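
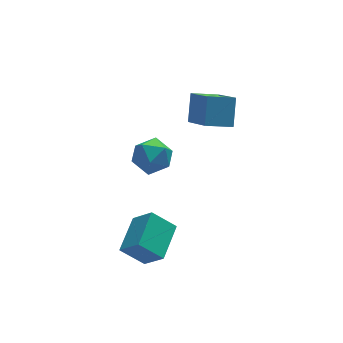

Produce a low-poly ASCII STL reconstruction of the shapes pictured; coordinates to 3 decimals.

solid 
facet normal -0.567 -0.788 -0.239
outer loop
vertex -3.823 -1.737 -1.838
vertex -4.353 -1.093 -2.701
vertex -2.989 -2.1 -2.62
endloop
endfacet
facet normal 0.441 -0.536 0.719
outer loop
vertex -2.087 -0.847 -2.239
vertex -3.823 -1.737 -1.838
vertex -2.989 -2.1 -2.62
endloop
endfacet
facet normal -0.567 -0.788 -0.239
outer loop
vertex -2.989 -2.1 -2.62
vertex -4.353 -1.093 -2.701
vertex -3.519 -1.456 -3.483
endloop
endfacet
facet normal 0.695 -0.302 -0.652
outer loop
vertex -3.519 -1.456 -3.483
vertex -2.087 -0.847 -2.239
vertex -2.989 -2.1 -2.62
endloop
endfacet
facet normal -0.695 0.302 0.652
outer loop
vertex -3.823 -1.737 -1.838
vertex -3.451 0.16 -2.32
vertex -4.353 -1.093 -2.701
endloop
endfacet
facet normal 0.441 -0.536 0.719
outer loop
vertex -2.921 -0.484 -1.457
vertex -3.823 -1.737 -1.838
vertex -2.087 -0.847 -2.239
endloop
endfacet
facet normal -0.695 0.302 0.652
outer loop
vertex -2.921 -0.484 -1.457
vertex -3.451 0.16 -2.32
vertex -3.823 -1.737 -1.838
endloop
endfacet
facet normal -0.441 0.536 -0.719
outer loop
vertex -4.353 -1.093 -2.701
vertex -3.451 0.16 -2.32
vertex -3.519 -1.456 -3.483
endloop
endfacet
facet normal 0.695 -0.302 -0.652
outer loop
vertex -2.617 -0.203 -3.102
vertex -2.087 -0.847 -2.239
vertex -3.519 -1.456 -3.483
endloop
endfacet
facet normal -0.441 0.536 -0.719
outer loop
vertex -3.519 -1.456 -3.483
vertex -3.451 0.16 -2.32
vertex -2.617 -0.203 -3.102
endloop
endfacet
facet normal 0.567 0.788 0.239
outer loop
vertex -2.617 -0.203 -3.102
vertex -2.921 -0.484 -1.457
vertex -2.087 -0.847 -2.239
endloop
endfacet
facet normal 0.567 0.788 0.239
outer loop
vertex -3.451 0.16 -2.32
vertex -2.921 -0.484 -1.457
vertex -2.617 -0.203 -3.102
endloop
endfacet
facet normal -0.958 0.097 0.271
outer loop
vertex -0.223 1.517 1.083
vertex 0.131 2.283 2.06
vertex -0.383 2.988 -0.011
endloop
endfacet
facet normal -0.274 -0.593 -0.757
outer loop
vertex 0.709 2.877 -0.32
vertex -0.223 1.517 1.083
vertex -0.383 2.988 -0.011
endloop
endfacet
facet normal -0.958 0.098 0.271
outer loop
vertex -0.383 2.988 -0.011
vertex 0.131 2.283 2.06
vertex -0.029 3.753 0.965
endloop
endfacet
facet normal -0.087 0.799 -0.595
outer loop
vertex -0.029 3.753 0.965
vertex 0.709 2.877 -0.32
vertex -0.383 2.988 -0.011
endloop
endfacet
facet normal 0.087 -0.799 0.595
outer loop
vertex -0.223 1.517 1.083
vertex 1.223 2.172 1.751
vertex 0.131 2.283 2.06
endloop
endfacet
facet normal -0.273 -0.594 -0.757
outer loop
vertex 0.869 1.407 0.775
vertex -0.223 1.517 1.083
vertex 0.709 2.877 -0.32
endloop
endfacet
facet normal 0.087 -0.799 0.595
outer loop
vertex 0.869 1.407 0.775
vertex 1.223 2.172 1.751
vertex -0.223 1.517 1.083
endloop
endfacet
facet normal 0.274 0.593 0.757
outer loop
vertex 0.131 2.283 2.06
vertex 1.223 2.172 1.751
vertex -0.029 3.753 0.965
endloop
endfacet
facet normal -0.087 0.799 -0.595
outer loop
vertex 1.063 3.643 0.657
vertex 0.709 2.877 -0.32
vertex -0.029 3.753 0.965
endloop
endfacet
facet normal 0.273 0.593 0.757
outer loop
vertex -0.029 3.753 0.965
vertex 1.223 2.172 1.751
vertex 1.063 3.643 0.657
endloop
endfacet
facet normal 0.958 -0.097 -0.271
outer loop
vertex 1.063 3.643 0.657
vertex 0.869 1.407 0.775
vertex 0.709 2.877 -0.32
endloop
endfacet
facet normal 0.958 -0.097 -0.271
outer loop
vertex 1.223 2.172 1.751
vertex 0.869 1.407 0.775
vertex 1.063 3.643 0.657
endloop
endfacet
facet normal -0.823 0.353 0.446
outer loop
vertex -3.31 0.16 2.121
vertex -3.676 -0.581 2.032
vertex -3.234 -0.414 2.716
endloop
endfacet
facet normal -0.239 0.683 0.690
outer loop
vertex -3.31 0.16 2.121
vertex -3.234 -0.414 2.716
vertex -2.577 0.042 2.492
endloop
endfacet
facet normal 0.091 0.987 0.134
outer loop
vertex -3.31 0.16 2.121
vertex -2.577 0.042 2.492
vertex -2.612 0.157 1.671
endloop
endfacet
facet normal -0.288 0.844 -0.453
outer loop
vertex -3.31 0.16 2.121
vertex -2.612 0.157 1.671
vertex -3.291 -0.228 1.386
endloop
endfacet
facet normal -0.853 0.453 -0.261
outer loop
vertex -3.31 0.16 2.121
vertex -3.291 -0.228 1.386
vertex -3.676 -0.581 2.032
endloop
endfacet
facet normal 0.197 0.189 0.962
outer loop
vertex -2.577 0.042 2.492
vertex -3.234 -0.414 2.716
vertex -2.489 -0.772 2.634
endloop
endfacet
facet normal -0.747 -0.347 0.567
outer loop
vertex -3.234 -0.414 2.716
vertex -3.676 -0.581 2.032
vertex -3.168 -1.157 2.349
endloop
endfacet
facet normal -0.796 -0.187 -0.576
outer loop
vertex -3.676 -0.581 2.032
vertex -3.291 -0.228 1.386
vertex -3.203 -1.042 1.528
endloop
endfacet
facet normal 0.118 0.448 -0.886
outer loop
vertex -3.291 -0.228 1.386
vertex -2.612 0.157 1.671
vertex -2.546 -0.586 1.304
endloop
endfacet
facet normal 0.731 0.680 0.064
outer loop
vertex -2.612 0.157 1.671
vertex -2.577 0.042 2.492
vertex -2.104 -0.419 1.988
endloop
endfacet
facet normal 0.288 -0.844 0.453
outer loop
vertex -2.47 -1.16 1.899
vertex -2.489 -0.772 2.634
vertex -3.168 -1.157 2.349
endloop
endfacet
facet normal -0.091 -0.987 -0.134
outer loop
vertex -2.47 -1.16 1.899
vertex -3.168 -1.157 2.349
vertex -3.203 -1.042 1.528
endloop
endfacet
facet normal 0.239 -0.683 -0.690
outer loop
vertex -2.47 -1.16 1.899
vertex -3.203 -1.042 1.528
vertex -2.546 -0.586 1.304
endloop
endfacet
facet normal 0.823 -0.353 -0.446
outer loop
vertex -2.47 -1.16 1.899
vertex -2.546 -0.586 1.304
vertex -2.104 -0.419 1.988
endloop
endfacet
facet normal 0.853 -0.453 0.261
outer loop
vertex -2.47 -1.16 1.899
vertex -2.104 -0.419 1.988
vertex -2.489 -0.772 2.634
endloop
endfacet
facet normal -0.118 -0.448 0.886
outer loop
vertex -3.168 -1.157 2.349
vertex -2.489 -0.772 2.634
vertex -3.234 -0.414 2.716
endloop
endfacet
facet normal -0.731 -0.680 -0.064
outer loop
vertex -3.203 -1.042 1.528
vertex -3.168 -1.157 2.349
vertex -3.676 -0.581 2.032
endloop
endfacet
facet normal -0.197 -0.189 -0.962
outer loop
vertex -2.546 -0.586 1.304
vertex -3.203 -1.042 1.528
vertex -3.291 -0.228 1.386
endloop
endfacet
facet normal 0.747 0.347 -0.567
outer loop
vertex -2.104 -0.419 1.988
vertex -2.546 -0.586 1.304
vertex -2.612 0.157 1.671
endloop
endfacet
facet normal 0.796 0.187 0.576
outer loop
vertex -2.489 -0.772 2.634
vertex -2.104 -0.419 1.988
vertex -2.577 0.042 2.492
endloop
endfacet

endsolid


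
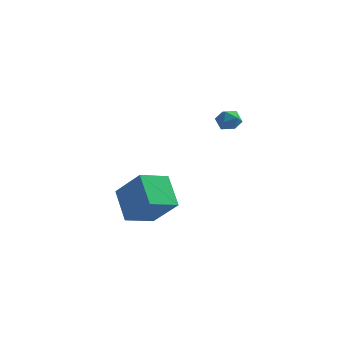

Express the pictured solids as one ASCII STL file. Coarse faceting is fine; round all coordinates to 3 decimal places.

solid 
facet normal -0.076 0.887 0.456
outer loop
vertex -0.778 4.57 0.344
vertex -1.25 4.28 0.829
vertex -0.528 4.27 0.968
endloop
endfacet
facet normal 0.569 0.807 0.160
outer loop
vertex -0.778 4.57 0.344
vertex -0.528 4.27 0.968
vertex -0.175 4.147 0.334
endloop
endfacet
facet normal 0.478 0.694 -0.539
outer loop
vertex -0.778 4.57 0.344
vertex -0.175 4.147 0.334
vertex -0.68 4.081 -0.198
endloop
endfacet
facet normal -0.223 0.703 -0.675
outer loop
vertex -0.778 4.57 0.344
vertex -0.68 4.081 -0.198
vertex -1.345 4.164 0.108
endloop
endfacet
facet normal -0.565 0.823 -0.058
outer loop
vertex -0.778 4.57 0.344
vertex -1.345 4.164 0.108
vertex -1.25 4.28 0.829
endloop
endfacet
facet normal 0.869 0.224 0.440
outer loop
vertex -0.175 4.147 0.334
vertex -0.528 4.27 0.968
vertex -0.275 3.596 0.812
endloop
endfacet
facet normal -0.172 0.353 0.920
outer loop
vertex -0.528 4.27 0.968
vertex -1.25 4.28 0.829
vertex -0.94 3.679 1.118
endloop
endfacet
facet normal -0.964 0.250 0.087
outer loop
vertex -1.25 4.28 0.829
vertex -1.345 4.164 0.108
vertex -1.445 3.613 0.586
endloop
endfacet
facet normal -0.412 0.056 -0.910
outer loop
vertex -1.345 4.164 0.108
vertex -0.68 4.081 -0.198
vertex -1.092 3.49 -0.048
endloop
endfacet
facet normal 0.722 0.040 -0.691
outer loop
vertex -0.68 4.081 -0.198
vertex -0.175 4.147 0.334
vertex -0.37 3.48 0.091
endloop
endfacet
facet normal 0.223 -0.703 0.675
outer loop
vertex -0.842 3.19 0.576
vertex -0.275 3.596 0.812
vertex -0.94 3.679 1.118
endloop
endfacet
facet normal -0.478 -0.694 0.539
outer loop
vertex -0.842 3.19 0.576
vertex -0.94 3.679 1.118
vertex -1.445 3.613 0.586
endloop
endfacet
facet normal -0.569 -0.807 -0.160
outer loop
vertex -0.842 3.19 0.576
vertex -1.445 3.613 0.586
vertex -1.092 3.49 -0.048
endloop
endfacet
facet normal 0.076 -0.887 -0.456
outer loop
vertex -0.842 3.19 0.576
vertex -1.092 3.49 -0.048
vertex -0.37 3.48 0.091
endloop
endfacet
facet normal 0.565 -0.823 0.058
outer loop
vertex -0.842 3.19 0.576
vertex -0.37 3.48 0.091
vertex -0.275 3.596 0.812
endloop
endfacet
facet normal 0.412 -0.056 0.910
outer loop
vertex -0.94 3.679 1.118
vertex -0.275 3.596 0.812
vertex -0.528 4.27 0.968
endloop
endfacet
facet normal -0.722 -0.040 0.691
outer loop
vertex -1.445 3.613 0.586
vertex -0.94 3.679 1.118
vertex -1.25 4.28 0.829
endloop
endfacet
facet normal -0.869 -0.224 -0.440
outer loop
vertex -1.092 3.49 -0.048
vertex -1.445 3.613 0.586
vertex -1.345 4.164 0.108
endloop
endfacet
facet normal 0.172 -0.353 -0.920
outer loop
vertex -0.37 3.48 0.091
vertex -1.092 3.49 -0.048
vertex -0.68 4.081 -0.198
endloop
endfacet
facet normal 0.964 -0.250 -0.087
outer loop
vertex -0.275 3.596 0.812
vertex -0.37 3.48 0.091
vertex -0.175 4.147 0.334
endloop
endfacet
facet normal -0.594 -0.747 0.300
outer loop
vertex -3.33 -2.363 -0.987
vertex -4.753 -1.852 -2.529
vertex -2.424 -3.582 -2.226
endloop
endfacet
facet normal 0.659 -0.236 0.714
outer loop
vertex -1.427 -2.328 -2.731
vertex -3.33 -2.363 -0.987
vertex -2.424 -3.582 -2.226
endloop
endfacet
facet normal -0.594 -0.747 0.300
outer loop
vertex -2.424 -3.582 -2.226
vertex -4.753 -1.852 -2.529
vertex -3.847 -3.071 -3.769
endloop
endfacet
facet normal 0.462 -0.622 -0.632
outer loop
vertex -3.847 -3.071 -3.769
vertex -1.427 -2.328 -2.731
vertex -2.424 -3.582 -2.226
endloop
endfacet
facet normal -0.462 0.622 0.632
outer loop
vertex -3.33 -2.363 -0.987
vertex -3.756 -0.598 -3.034
vertex -4.753 -1.852 -2.529
endloop
endfacet
facet normal 0.659 -0.237 0.714
outer loop
vertex -2.333 -1.109 -1.491
vertex -3.33 -2.363 -0.987
vertex -1.427 -2.328 -2.731
endloop
endfacet
facet normal -0.462 0.622 0.632
outer loop
vertex -2.333 -1.109 -1.491
vertex -3.756 -0.598 -3.034
vertex -3.33 -2.363 -0.987
endloop
endfacet
facet normal -0.659 0.236 -0.714
outer loop
vertex -4.753 -1.852 -2.529
vertex -3.756 -0.598 -3.034
vertex -3.847 -3.071 -3.769
endloop
endfacet
facet normal 0.462 -0.622 -0.632
outer loop
vertex -2.85 -1.817 -4.273
vertex -1.427 -2.328 -2.731
vertex -3.847 -3.071 -3.769
endloop
endfacet
facet normal -0.659 0.237 -0.714
outer loop
vertex -3.847 -3.071 -3.769
vertex -3.756 -0.598 -3.034
vertex -2.85 -1.817 -4.273
endloop
endfacet
facet normal 0.594 0.747 -0.300
outer loop
vertex -2.85 -1.817 -4.273
vertex -2.333 -1.109 -1.491
vertex -1.427 -2.328 -2.731
endloop
endfacet
facet normal 0.594 0.747 -0.300
outer loop
vertex -3.756 -0.598 -3.034
vertex -2.333 -1.109 -1.491
vertex -2.85 -1.817 -4.273
endloop
endfacet

endsolid


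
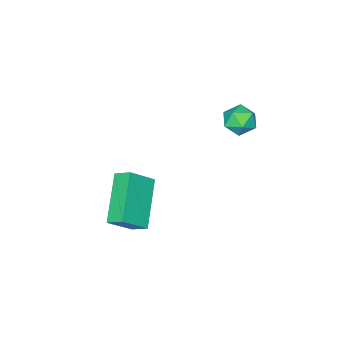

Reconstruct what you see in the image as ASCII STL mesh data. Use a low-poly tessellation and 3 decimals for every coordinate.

solid 
facet normal -0.654 0.727 0.210
outer loop
vertex -3.065 -1.295 -1.14
vertex -3.555 -1.799 -0.922
vertex -3.081 -1.513 -0.437
endloop
endfacet
facet normal 0.018 0.955 0.297
outer loop
vertex -3.065 -1.295 -1.14
vertex -3.081 -1.513 -0.437
vertex -2.436 -1.419 -0.778
endloop
endfacet
facet normal 0.359 0.875 -0.324
outer loop
vertex -3.065 -1.295 -1.14
vertex -2.436 -1.419 -0.778
vertex -2.511 -1.646 -1.474
endloop
endfacet
facet normal -0.101 0.598 -0.795
outer loop
vertex -3.065 -1.295 -1.14
vertex -2.511 -1.646 -1.474
vertex -3.202 -1.881 -1.563
endloop
endfacet
facet normal -0.727 0.506 -0.465
outer loop
vertex -3.065 -1.295 -1.14
vertex -3.202 -1.881 -1.563
vertex -3.555 -1.799 -0.922
endloop
endfacet
facet normal 0.334 0.533 0.778
outer loop
vertex -2.436 -1.419 -0.778
vertex -3.081 -1.513 -0.437
vertex -2.538 -1.999 -0.337
endloop
endfacet
facet normal -0.752 0.164 0.638
outer loop
vertex -3.081 -1.513 -0.437
vertex -3.555 -1.799 -0.922
vertex -3.229 -2.234 -0.426
endloop
endfacet
facet normal -0.870 -0.193 -0.454
outer loop
vertex -3.555 -1.799 -0.922
vertex -3.202 -1.881 -1.563
vertex -3.304 -2.461 -1.122
endloop
endfacet
facet normal 0.142 -0.044 -0.989
outer loop
vertex -3.202 -1.881 -1.563
vertex -2.511 -1.646 -1.474
vertex -2.659 -2.367 -1.463
endloop
endfacet
facet normal 0.886 0.405 -0.227
outer loop
vertex -2.511 -1.646 -1.474
vertex -2.436 -1.419 -0.778
vertex -2.185 -2.081 -0.978
endloop
endfacet
facet normal 0.101 -0.598 0.795
outer loop
vertex -2.675 -2.585 -0.76
vertex -2.538 -1.999 -0.337
vertex -3.229 -2.234 -0.426
endloop
endfacet
facet normal -0.359 -0.875 0.324
outer loop
vertex -2.675 -2.585 -0.76
vertex -3.229 -2.234 -0.426
vertex -3.304 -2.461 -1.122
endloop
endfacet
facet normal -0.018 -0.955 -0.297
outer loop
vertex -2.675 -2.585 -0.76
vertex -3.304 -2.461 -1.122
vertex -2.659 -2.367 -1.463
endloop
endfacet
facet normal 0.654 -0.727 -0.210
outer loop
vertex -2.675 -2.585 -0.76
vertex -2.659 -2.367 -1.463
vertex -2.185 -2.081 -0.978
endloop
endfacet
facet normal 0.727 -0.506 0.465
outer loop
vertex -2.675 -2.585 -0.76
vertex -2.185 -2.081 -0.978
vertex -2.538 -1.999 -0.337
endloop
endfacet
facet normal -0.142 0.044 0.989
outer loop
vertex -3.229 -2.234 -0.426
vertex -2.538 -1.999 -0.337
vertex -3.081 -1.513 -0.437
endloop
endfacet
facet normal -0.886 -0.405 0.227
outer loop
vertex -3.304 -2.461 -1.122
vertex -3.229 -2.234 -0.426
vertex -3.555 -1.799 -0.922
endloop
endfacet
facet normal -0.334 -0.533 -0.778
outer loop
vertex -2.659 -2.367 -1.463
vertex -3.304 -2.461 -1.122
vertex -3.202 -1.881 -1.563
endloop
endfacet
facet normal 0.752 -0.164 -0.638
outer loop
vertex -2.185 -2.081 -0.978
vertex -2.659 -2.367 -1.463
vertex -2.511 -1.646 -1.474
endloop
endfacet
facet normal 0.870 0.193 0.454
outer loop
vertex -2.538 -1.999 -0.337
vertex -2.185 -2.081 -0.978
vertex -2.436 -1.419 -0.778
endloop
endfacet
facet normal -0.718 0.242 -0.652
outer loop
vertex 0.229 -4.156 -3.979
vertex 0.08 -3.477 -3.563
vertex 1.705 -3.081 -5.205
endloop
endfacet
facet normal 0.184 -0.838 -0.513
outer loop
vertex 2.66 -3.403 -4.337
vertex 0.229 -4.156 -3.979
vertex 1.705 -3.081 -5.205
endloop
endfacet
facet normal -0.718 0.242 -0.652
outer loop
vertex 1.705 -3.081 -5.205
vertex 0.08 -3.477 -3.563
vertex 1.556 -2.402 -4.789
endloop
endfacet
facet normal 0.671 0.489 -0.557
outer loop
vertex 1.556 -2.402 -4.789
vertex 2.66 -3.403 -4.337
vertex 1.705 -3.081 -5.205
endloop
endfacet
facet normal -0.671 -0.489 0.557
outer loop
vertex 0.229 -4.156 -3.979
vertex 1.035 -3.799 -2.695
vertex 0.08 -3.477 -3.563
endloop
endfacet
facet normal 0.184 -0.838 -0.513
outer loop
vertex 1.184 -4.478 -3.111
vertex 0.229 -4.156 -3.979
vertex 2.66 -3.403 -4.337
endloop
endfacet
facet normal -0.671 -0.489 0.557
outer loop
vertex 1.184 -4.478 -3.111
vertex 1.035 -3.799 -2.695
vertex 0.229 -4.156 -3.979
endloop
endfacet
facet normal -0.184 0.838 0.513
outer loop
vertex 0.08 -3.477 -3.563
vertex 1.035 -3.799 -2.695
vertex 1.556 -2.402 -4.789
endloop
endfacet
facet normal 0.671 0.489 -0.557
outer loop
vertex 2.511 -2.724 -3.921
vertex 2.66 -3.403 -4.337
vertex 1.556 -2.402 -4.789
endloop
endfacet
facet normal -0.184 0.838 0.513
outer loop
vertex 1.556 -2.402 -4.789
vertex 1.035 -3.799 -2.695
vertex 2.511 -2.724 -3.921
endloop
endfacet
facet normal 0.718 -0.242 0.652
outer loop
vertex 2.511 -2.724 -3.921
vertex 1.184 -4.478 -3.111
vertex 2.66 -3.403 -4.337
endloop
endfacet
facet normal 0.718 -0.242 0.652
outer loop
vertex 1.035 -3.799 -2.695
vertex 1.184 -4.478 -3.111
vertex 2.511 -2.724 -3.921
endloop
endfacet

endsolid


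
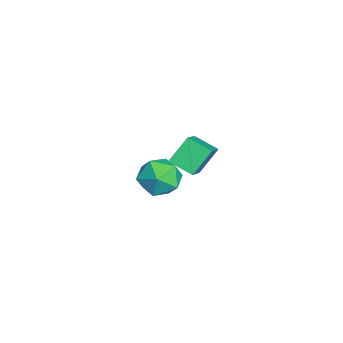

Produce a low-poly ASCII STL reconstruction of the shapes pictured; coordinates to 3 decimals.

solid 
facet normal -0.814 0.126 -0.567
outer loop
vertex 2.07 3.725 0.038
vertex 2.397 4.394 -0.282
vertex 2.476 3.192 -0.663
endloop
endfacet
facet normal -0.403 -0.826 0.394
outer loop
vertex 3.803 2.986 0.262
vertex 2.07 3.725 0.038
vertex 2.476 3.192 -0.663
endloop
endfacet
facet normal -0.814 0.126 -0.568
outer loop
vertex 2.476 3.192 -0.663
vertex 2.397 4.394 -0.282
vertex 2.803 3.86 -0.983
endloop
endfacet
facet normal 0.418 -0.551 -0.722
outer loop
vertex 2.803 3.86 -0.983
vertex 3.803 2.986 0.262
vertex 2.476 3.192 -0.663
endloop
endfacet
facet normal -0.418 0.550 0.723
outer loop
vertex 2.07 3.725 0.038
vertex 3.724 4.188 0.643
vertex 2.397 4.394 -0.282
endloop
endfacet
facet normal -0.403 -0.825 0.395
outer loop
vertex 3.397 3.52 0.963
vertex 2.07 3.725 0.038
vertex 3.803 2.986 0.262
endloop
endfacet
facet normal -0.418 0.551 0.722
outer loop
vertex 3.397 3.52 0.963
vertex 3.724 4.188 0.643
vertex 2.07 3.725 0.038
endloop
endfacet
facet normal 0.403 0.825 -0.395
outer loop
vertex 2.397 4.394 -0.282
vertex 3.724 4.188 0.643
vertex 2.803 3.86 -0.983
endloop
endfacet
facet normal 0.419 -0.550 -0.723
outer loop
vertex 4.13 3.655 -0.058
vertex 3.803 2.986 0.262
vertex 2.803 3.86 -0.983
endloop
endfacet
facet normal 0.403 0.826 -0.395
outer loop
vertex 2.803 3.86 -0.983
vertex 3.724 4.188 0.643
vertex 4.13 3.655 -0.058
endloop
endfacet
facet normal 0.814 -0.126 0.567
outer loop
vertex 4.13 3.655 -0.058
vertex 3.397 3.52 0.963
vertex 3.803 2.986 0.262
endloop
endfacet
facet normal 0.814 -0.126 0.567
outer loop
vertex 3.724 4.188 0.643
vertex 3.397 3.52 0.963
vertex 4.13 3.655 -0.058
endloop
endfacet
facet normal -0.986 -0.163 0.041
outer loop
vertex -0.371 2.761 -3.571
vertex -0.251 2.16 -3.075
vertex -0.36 2.888 -2.793
endloop
endfacet
facet normal -0.846 0.528 -0.074
outer loop
vertex -0.371 2.761 -3.571
vertex -0.36 2.888 -2.793
vertex -0.002 3.394 -3.279
endloop
endfacet
facet normal -0.461 0.579 -0.673
outer loop
vertex -0.371 2.761 -3.571
vertex -0.002 3.394 -3.279
vertex 0.329 2.979 -3.863
endloop
endfacet
facet normal -0.363 -0.080 -0.929
outer loop
vertex -0.371 2.761 -3.571
vertex 0.329 2.979 -3.863
vertex 0.174 2.216 -3.737
endloop
endfacet
facet normal -0.687 -0.539 -0.487
outer loop
vertex -0.371 2.761 -3.571
vertex 0.174 2.216 -3.737
vertex -0.251 2.16 -3.075
endloop
endfacet
facet normal -0.446 0.764 0.467
outer loop
vertex -0.002 3.394 -3.279
vertex -0.36 2.888 -2.793
vertex 0.346 3.184 -2.603
endloop
endfacet
facet normal -0.672 -0.353 0.651
outer loop
vertex -0.36 2.888 -2.793
vertex -0.251 2.16 -3.075
vertex 0.191 2.421 -2.477
endloop
endfacet
facet normal -0.188 -0.961 -0.202
outer loop
vertex -0.251 2.16 -3.075
vertex 0.174 2.216 -3.737
vertex 0.522 2.006 -3.061
endloop
endfacet
facet normal 0.338 -0.220 -0.915
outer loop
vertex 0.174 2.216 -3.737
vertex 0.329 2.979 -3.863
vertex 0.88 2.512 -3.547
endloop
endfacet
facet normal 0.178 0.847 -0.501
outer loop
vertex 0.329 2.979 -3.863
vertex -0.002 3.394 -3.279
vertex 0.771 3.24 -3.265
endloop
endfacet
facet normal 0.363 0.080 0.929
outer loop
vertex 0.891 2.639 -2.769
vertex 0.346 3.184 -2.603
vertex 0.191 2.421 -2.477
endloop
endfacet
facet normal 0.461 -0.579 0.673
outer loop
vertex 0.891 2.639 -2.769
vertex 0.191 2.421 -2.477
vertex 0.522 2.006 -3.061
endloop
endfacet
facet normal 0.846 -0.528 0.074
outer loop
vertex 0.891 2.639 -2.769
vertex 0.522 2.006 -3.061
vertex 0.88 2.512 -3.547
endloop
endfacet
facet normal 0.986 0.163 -0.041
outer loop
vertex 0.891 2.639 -2.769
vertex 0.88 2.512 -3.547
vertex 0.771 3.24 -3.265
endloop
endfacet
facet normal 0.687 0.539 0.487
outer loop
vertex 0.891 2.639 -2.769
vertex 0.771 3.24 -3.265
vertex 0.346 3.184 -2.603
endloop
endfacet
facet normal -0.338 0.220 0.915
outer loop
vertex 0.191 2.421 -2.477
vertex 0.346 3.184 -2.603
vertex -0.36 2.888 -2.793
endloop
endfacet
facet normal -0.178 -0.847 0.501
outer loop
vertex 0.522 2.006 -3.061
vertex 0.191 2.421 -2.477
vertex -0.251 2.16 -3.075
endloop
endfacet
facet normal 0.446 -0.764 -0.467
outer loop
vertex 0.88 2.512 -3.547
vertex 0.522 2.006 -3.061
vertex 0.174 2.216 -3.737
endloop
endfacet
facet normal 0.672 0.353 -0.651
outer loop
vertex 0.771 3.24 -3.265
vertex 0.88 2.512 -3.547
vertex 0.329 2.979 -3.863
endloop
endfacet
facet normal 0.188 0.961 0.202
outer loop
vertex 0.346 3.184 -2.603
vertex 0.771 3.24 -3.265
vertex -0.002 3.394 -3.279
endloop
endfacet

endsolid


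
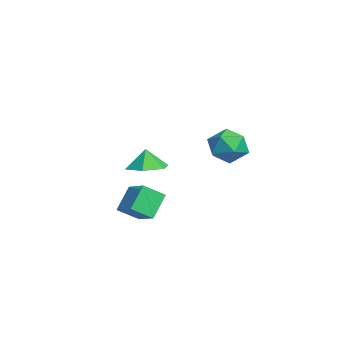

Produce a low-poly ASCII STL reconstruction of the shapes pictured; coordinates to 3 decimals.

solid 
facet normal -0.242 0.595 0.766
outer loop
vertex 2.248 2.609 3.835
vertex 2.338 1.879 4.43
vertex 3.084 2.429 4.239
endloop
endfacet
facet normal 0.086 0.964 0.251
outer loop
vertex 2.248 2.609 3.835
vertex 3.084 2.429 4.239
vertex 3.043 2.671 3.325
endloop
endfacet
facet normal -0.293 0.890 -0.348
outer loop
vertex 2.248 2.609 3.835
vertex 3.043 2.671 3.325
vertex 2.272 2.271 2.951
endloop
endfacet
facet normal -0.855 0.476 -0.205
outer loop
vertex 2.248 2.609 3.835
vertex 2.272 2.271 2.951
vertex 1.836 1.782 3.634
endloop
endfacet
facet normal -0.824 0.293 0.484
outer loop
vertex 2.248 2.609 3.835
vertex 1.836 1.782 3.634
vertex 2.338 1.879 4.43
endloop
endfacet
facet normal 0.729 0.669 0.145
outer loop
vertex 3.043 2.671 3.325
vertex 3.084 2.429 4.239
vertex 3.624 1.978 3.606
endloop
endfacet
facet normal 0.196 0.074 0.978
outer loop
vertex 3.084 2.429 4.239
vertex 2.338 1.879 4.43
vertex 3.188 1.489 4.289
endloop
endfacet
facet normal -0.746 -0.414 0.521
outer loop
vertex 2.338 1.879 4.43
vertex 1.836 1.782 3.634
vertex 2.417 1.089 3.915
endloop
endfacet
facet normal -0.796 -0.120 -0.594
outer loop
vertex 1.836 1.782 3.634
vertex 2.272 2.271 2.951
vertex 2.376 1.331 3.001
endloop
endfacet
facet normal 0.115 0.551 -0.827
outer loop
vertex 2.272 2.271 2.951
vertex 3.043 2.671 3.325
vertex 3.122 1.881 2.81
endloop
endfacet
facet normal 0.855 -0.476 0.205
outer loop
vertex 3.212 1.151 3.405
vertex 3.624 1.978 3.606
vertex 3.188 1.489 4.289
endloop
endfacet
facet normal 0.293 -0.890 0.348
outer loop
vertex 3.212 1.151 3.405
vertex 3.188 1.489 4.289
vertex 2.417 1.089 3.915
endloop
endfacet
facet normal -0.086 -0.964 -0.251
outer loop
vertex 3.212 1.151 3.405
vertex 2.417 1.089 3.915
vertex 2.376 1.331 3.001
endloop
endfacet
facet normal 0.242 -0.595 -0.766
outer loop
vertex 3.212 1.151 3.405
vertex 2.376 1.331 3.001
vertex 3.122 1.881 2.81
endloop
endfacet
facet normal 0.824 -0.293 -0.484
outer loop
vertex 3.212 1.151 3.405
vertex 3.122 1.881 2.81
vertex 3.624 1.978 3.606
endloop
endfacet
facet normal 0.796 0.120 0.594
outer loop
vertex 3.188 1.489 4.289
vertex 3.624 1.978 3.606
vertex 3.084 2.429 4.239
endloop
endfacet
facet normal -0.115 -0.551 0.827
outer loop
vertex 2.417 1.089 3.915
vertex 3.188 1.489 4.289
vertex 2.338 1.879 4.43
endloop
endfacet
facet normal -0.729 -0.669 -0.145
outer loop
vertex 2.376 1.331 3.001
vertex 2.417 1.089 3.915
vertex 1.836 1.782 3.634
endloop
endfacet
facet normal -0.196 -0.074 -0.978
outer loop
vertex 3.122 1.881 2.81
vertex 2.376 1.331 3.001
vertex 2.272 2.271 2.951
endloop
endfacet
facet normal 0.746 0.414 -0.521
outer loop
vertex 3.624 1.978 3.606
vertex 3.122 1.881 2.81
vertex 3.043 2.671 3.325
endloop
endfacet
facet normal -0.491 0.435 0.755
outer loop
vertex 1.042 -1.315 0.993
vertex 0.915 -0.379 0.371
vertex -0.063 -1.769 0.535
endloop
endfacet
facet normal 0.112 -0.827 0.550
outer loop
vertex 0.605 -2.361 -0.491
vertex 1.042 -1.315 0.993
vertex -0.063 -1.769 0.535
endloop
endfacet
facet normal -0.491 0.435 0.755
outer loop
vertex -0.063 -1.769 0.535
vertex 0.915 -0.379 0.371
vertex -0.191 -0.834 -0.087
endloop
endfacet
facet normal -0.864 -0.356 -0.357
outer loop
vertex -0.191 -0.834 -0.087
vertex 0.605 -2.361 -0.491
vertex -0.063 -1.769 0.535
endloop
endfacet
facet normal 0.864 0.355 0.358
outer loop
vertex 1.042 -1.315 0.993
vertex 1.583 -0.971 -0.655
vertex 0.915 -0.379 0.371
endloop
endfacet
facet normal 0.113 -0.827 0.550
outer loop
vertex 1.711 -1.906 -0.033
vertex 1.042 -1.315 0.993
vertex 0.605 -2.361 -0.491
endloop
endfacet
facet normal 0.863 0.356 0.358
outer loop
vertex 1.711 -1.906 -0.033
vertex 1.583 -0.971 -0.655
vertex 1.042 -1.315 0.993
endloop
endfacet
facet normal -0.112 0.827 -0.550
outer loop
vertex 0.915 -0.379 0.371
vertex 1.583 -0.971 -0.655
vertex -0.191 -0.834 -0.087
endloop
endfacet
facet normal -0.863 -0.355 -0.358
outer loop
vertex 0.478 -1.425 -1.113
vertex 0.605 -2.361 -0.491
vertex -0.191 -0.834 -0.087
endloop
endfacet
facet normal -0.112 0.828 -0.550
outer loop
vertex -0.191 -0.834 -0.087
vertex 1.583 -0.971 -0.655
vertex 0.478 -1.425 -1.113
endloop
endfacet
facet normal 0.491 -0.435 -0.755
outer loop
vertex 0.478 -1.425 -1.113
vertex 1.711 -1.906 -0.033
vertex 0.605 -2.361 -0.491
endloop
endfacet
facet normal 0.491 -0.435 -0.755
outer loop
vertex 1.583 -0.971 -0.655
vertex 1.711 -1.906 -0.033
vertex 0.478 -1.425 -1.113
endloop
endfacet
facet normal 0.155 0.034 -0.987
outer loop
vertex -1.65 -0.097 0.92
vertex -2.361 -0.743 0.786
vertex -2.562 0.206 0.787
endloop
endfacet
facet normal 0.136 0.712 0.689
outer loop
vertex -1.65 -0.097 0.92
vertex -2.562 0.206 0.787
vertex -2.519 -0.777 1.794
endloop
endfacet
facet normal 0.155 0.034 -0.987
outer loop
vertex -2.562 0.206 0.787
vertex -2.361 -0.743 0.786
vertex -3.273 -0.441 0.653
endloop
endfacet
facet normal -0.610 0.554 0.566
outer loop
vertex -2.562 0.206 0.787
vertex -3.273 -0.441 0.653
vertex -2.519 -0.777 1.794
endloop
endfacet
facet normal 0.155 0.033 -0.987
outer loop
vertex -3.273 -0.441 0.653
vertex -2.361 -0.743 0.786
vertex -3.072 -1.39 0.653
endloop
endfacet
facet normal -0.844 -0.179 0.505
outer loop
vertex -3.273 -0.441 0.653
vertex -3.072 -1.39 0.653
vertex -2.519 -0.777 1.794
endloop
endfacet
facet normal 0.155 0.033 -0.987
outer loop
vertex -3.072 -1.39 0.653
vertex -2.361 -0.743 0.786
vertex -2.16 -1.692 0.786
endloop
endfacet
facet normal -0.332 -0.754 0.566
outer loop
vertex -3.072 -1.39 0.653
vertex -2.16 -1.692 0.786
vertex -2.519 -0.777 1.794
endloop
endfacet
facet normal 0.156 0.033 -0.987
outer loop
vertex -2.16 -1.692 0.786
vertex -2.361 -0.743 0.786
vertex -1.449 -1.046 0.92
endloop
endfacet
facet normal 0.412 -0.597 0.688
outer loop
vertex -2.16 -1.692 0.786
vertex -1.449 -1.046 0.92
vertex -2.519 -0.777 1.794
endloop
endfacet
facet normal 0.156 0.033 -0.987
outer loop
vertex -1.449 -1.046 0.92
vertex -2.361 -0.743 0.786
vertex -1.65 -0.097 0.92
endloop
endfacet
facet normal 0.647 0.137 0.750
outer loop
vertex -1.449 -1.046 0.92
vertex -1.65 -0.097 0.92
vertex -2.519 -0.777 1.794
endloop
endfacet

endsolid


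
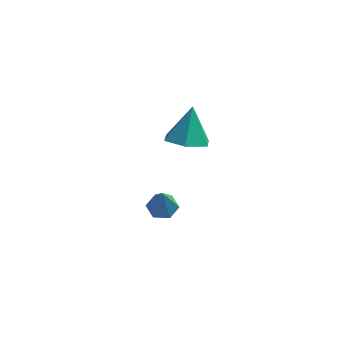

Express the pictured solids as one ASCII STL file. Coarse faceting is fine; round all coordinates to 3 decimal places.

solid 
facet normal -0.022 0.310 -0.951
outer loop
vertex 2.556 2.264 -2.461
vertex 2.194 2.831 -2.268
vertex 2.894 2.849 -2.278
endloop
endfacet
facet normal 0.819 -0.537 0.203
outer loop
vertex 2.556 2.264 -2.461
vertex 2.894 2.849 -2.278
vertex 2.226 2.369 -0.852
endloop
endfacet
facet normal -0.022 0.310 -0.951
outer loop
vertex 2.894 2.849 -2.278
vertex 2.194 2.831 -2.268
vertex 2.531 3.416 -2.085
endloop
endfacet
facet normal 0.800 0.345 0.491
outer loop
vertex 2.894 2.849 -2.278
vertex 2.531 3.416 -2.085
vertex 2.226 2.369 -0.852
endloop
endfacet
facet normal -0.022 0.310 -0.950
outer loop
vertex 2.531 3.416 -2.085
vertex 2.194 2.831 -2.268
vertex 1.831 3.397 -2.075
endloop
endfacet
facet normal -0.012 0.764 0.646
outer loop
vertex 2.531 3.416 -2.085
vertex 1.831 3.397 -2.075
vertex 2.226 2.369 -0.852
endloop
endfacet
facet normal -0.022 0.310 -0.950
outer loop
vertex 1.831 3.397 -2.075
vertex 2.194 2.831 -2.268
vertex 1.494 2.812 -2.258
endloop
endfacet
facet normal -0.803 0.302 0.513
outer loop
vertex 1.831 3.397 -2.075
vertex 1.494 2.812 -2.258
vertex 2.226 2.369 -0.852
endloop
endfacet
facet normal -0.022 0.310 -0.951
outer loop
vertex 1.494 2.812 -2.258
vertex 2.194 2.831 -2.268
vertex 1.857 2.245 -2.451
endloop
endfacet
facet normal -0.784 -0.579 0.226
outer loop
vertex 1.494 2.812 -2.258
vertex 1.857 2.245 -2.451
vertex 2.226 2.369 -0.852
endloop
endfacet
facet normal -0.022 0.310 -0.951
outer loop
vertex 1.857 2.245 -2.451
vertex 2.194 2.831 -2.268
vertex 2.556 2.264 -2.461
endloop
endfacet
facet normal 0.028 -0.997 0.071
outer loop
vertex 1.857 2.245 -2.451
vertex 2.556 2.264 -2.461
vertex 2.226 2.369 -0.852
endloop
endfacet
facet normal -0.103 -0.472 -0.876
outer loop
vertex 4.087 2.698 2.535
vertex 3.233 2.289 2.856
vertex 3.219 3.17 2.383
endloop
endfacet
facet normal 0.479 0.878 -0.011
outer loop
vertex 4.087 2.698 2.535
vertex 3.219 3.17 2.383
vertex 3.407 3.091 4.344
endloop
endfacet
facet normal -0.103 -0.472 -0.876
outer loop
vertex 3.219 3.17 2.383
vertex 3.233 2.289 2.856
vertex 2.365 2.762 2.703
endloop
endfacet
facet normal -0.407 0.910 0.076
outer loop
vertex 3.219 3.17 2.383
vertex 2.365 2.762 2.703
vertex 3.407 3.091 4.344
endloop
endfacet
facet normal -0.103 -0.472 -0.876
outer loop
vertex 2.365 2.762 2.703
vertex 3.233 2.289 2.856
vertex 2.378 1.881 3.176
endloop
endfacet
facet normal -0.840 0.247 0.484
outer loop
vertex 2.365 2.762 2.703
vertex 2.378 1.881 3.176
vertex 3.407 3.091 4.344
endloop
endfacet
facet normal -0.103 -0.471 -0.876
outer loop
vertex 2.378 1.881 3.176
vertex 3.233 2.289 2.856
vertex 3.246 1.408 3.328
endloop
endfacet
facet normal -0.386 -0.449 0.806
outer loop
vertex 2.378 1.881 3.176
vertex 3.246 1.408 3.328
vertex 3.407 3.091 4.344
endloop
endfacet
facet normal -0.103 -0.471 -0.876
outer loop
vertex 3.246 1.408 3.328
vertex 3.233 2.289 2.856
vertex 4.101 1.817 3.008
endloop
endfacet
facet normal 0.500 -0.482 0.719
outer loop
vertex 3.246 1.408 3.328
vertex 4.101 1.817 3.008
vertex 3.407 3.091 4.344
endloop
endfacet
facet normal -0.103 -0.472 -0.876
outer loop
vertex 4.101 1.817 3.008
vertex 3.233 2.289 2.856
vertex 4.087 2.698 2.535
endloop
endfacet
facet normal 0.933 0.182 0.311
outer loop
vertex 4.101 1.817 3.008
vertex 4.087 2.698 2.535
vertex 3.407 3.091 4.344
endloop
endfacet

endsolid


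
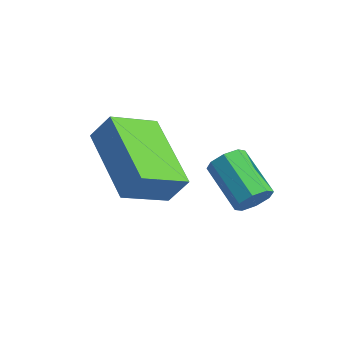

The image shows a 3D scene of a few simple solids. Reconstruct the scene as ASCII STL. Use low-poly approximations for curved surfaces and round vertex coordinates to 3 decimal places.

solid 
facet normal -0.901 0.357 0.245
outer loop
vertex -3.679 -2.195 4.15
vertex -3.387 -0.954 3.417
vertex -4.018 -2.548 3.418
endloop
endfacet
facet normal -0.198 -0.844 0.499
outer loop
vertex -2.053 -3.326 2.883
vertex -3.679 -2.195 4.15
vertex -4.018 -2.548 3.418
endloop
endfacet
facet normal -0.901 0.357 0.245
outer loop
vertex -4.018 -2.548 3.418
vertex -3.387 -0.954 3.417
vertex -3.726 -1.307 2.685
endloop
endfacet
facet normal -0.385 -0.401 -0.831
outer loop
vertex -3.726 -1.307 2.685
vertex -2.053 -3.326 2.883
vertex -4.018 -2.548 3.418
endloop
endfacet
facet normal 0.385 0.401 0.831
outer loop
vertex -3.679 -2.195 4.15
vertex -1.422 -1.732 2.882
vertex -3.387 -0.954 3.417
endloop
endfacet
facet normal -0.198 -0.844 0.499
outer loop
vertex -1.714 -2.973 3.615
vertex -3.679 -2.195 4.15
vertex -2.053 -3.326 2.883
endloop
endfacet
facet normal 0.385 0.401 0.831
outer loop
vertex -1.714 -2.973 3.615
vertex -1.422 -1.732 2.882
vertex -3.679 -2.195 4.15
endloop
endfacet
facet normal 0.198 0.844 -0.499
outer loop
vertex -3.387 -0.954 3.417
vertex -1.422 -1.732 2.882
vertex -3.726 -1.307 2.685
endloop
endfacet
facet normal -0.385 -0.401 -0.831
outer loop
vertex -1.761 -2.085 2.15
vertex -2.053 -3.326 2.883
vertex -3.726 -1.307 2.685
endloop
endfacet
facet normal 0.198 0.844 -0.499
outer loop
vertex -3.726 -1.307 2.685
vertex -1.422 -1.732 2.882
vertex -1.761 -2.085 2.15
endloop
endfacet
facet normal 0.901 -0.357 -0.245
outer loop
vertex -1.761 -2.085 2.15
vertex -1.714 -2.973 3.615
vertex -2.053 -3.326 2.883
endloop
endfacet
facet normal 0.901 -0.357 -0.245
outer loop
vertex -1.422 -1.732 2.882
vertex -1.714 -2.973 3.615
vertex -1.761 -2.085 2.15
endloop
endfacet
facet normal 0.895 -0.198 -0.399
outer loop
vertex -0.63 0.08 1.908
vertex -0.87 -0.091 1.455
vertex -0.685 0.384 1.634
endloop
endfacet
facet normal 0.424 0.647 0.633
outer loop
vertex -0.63 0.08 1.908
vertex -0.685 0.384 1.634
vertex -1.911 0.362 2.478
endloop
endfacet
facet normal 0.424 0.649 0.632
outer loop
vertex -1.911 0.362 2.478
vertex -0.685 0.384 1.634
vertex -1.966 0.666 2.203
endloop
endfacet
facet normal -0.896 0.198 0.398
outer loop
vertex -1.911 0.362 2.478
vertex -1.966 0.666 2.203
vertex -2.15 0.191 2.025
endloop
endfacet
facet normal 0.895 -0.198 -0.399
outer loop
vertex -0.685 0.384 1.634
vertex -0.87 -0.091 1.455
vertex -0.848 0.41 1.255
endloop
endfacet
facet normal 0.206 0.978 -0.021
outer loop
vertex -0.685 0.384 1.634
vertex -0.848 0.41 1.255
vertex -1.966 0.666 2.203
endloop
endfacet
facet normal 0.206 0.978 -0.021
outer loop
vertex -1.966 0.666 2.203
vertex -0.848 0.41 1.255
vertex -2.129 0.692 1.824
endloop
endfacet
facet normal -0.896 0.197 0.399
outer loop
vertex -1.966 0.666 2.203
vertex -2.129 0.692 1.824
vertex -2.15 0.191 2.025
endloop
endfacet
facet normal 0.895 -0.198 -0.399
outer loop
vertex -0.848 0.41 1.255
vertex -0.87 -0.091 1.455
vertex -1.024 0.142 0.993
endloop
endfacet
facet normal -0.133 0.736 -0.664
outer loop
vertex -0.848 0.41 1.255
vertex -1.024 0.142 0.993
vertex -2.129 0.692 1.824
endloop
endfacet
facet normal -0.134 0.735 -0.665
outer loop
vertex -2.129 0.692 1.824
vertex -1.024 0.142 0.993
vertex -2.305 0.424 1.563
endloop
endfacet
facet normal -0.895 0.198 0.400
outer loop
vertex -2.129 0.692 1.824
vertex -2.305 0.424 1.563
vertex -2.15 0.191 2.025
endloop
endfacet
facet normal 0.896 -0.197 -0.398
outer loop
vertex -1.024 0.142 0.993
vertex -0.87 -0.091 1.455
vertex -1.109 -0.262 1.002
endloop
endfacet
facet normal -0.394 0.063 -0.917
outer loop
vertex -1.024 0.142 0.993
vertex -1.109 -0.262 1.002
vertex -2.305 0.424 1.563
endloop
endfacet
facet normal -0.394 0.063 -0.917
outer loop
vertex -2.305 0.424 1.563
vertex -1.109 -0.262 1.002
vertex -2.39 0.02 1.572
endloop
endfacet
facet normal -0.895 0.197 0.400
outer loop
vertex -2.305 0.424 1.563
vertex -2.39 0.02 1.572
vertex -2.15 0.191 2.025
endloop
endfacet
facet normal 0.896 -0.198 -0.398
outer loop
vertex -1.109 -0.262 1.002
vertex -0.87 -0.091 1.455
vertex -1.054 -0.566 1.277
endloop
endfacet
facet normal -0.424 -0.649 -0.632
outer loop
vertex -1.109 -0.262 1.002
vertex -1.054 -0.566 1.277
vertex -2.39 0.02 1.572
endloop
endfacet
facet normal -0.424 -0.648 -0.633
outer loop
vertex -2.39 0.02 1.572
vertex -1.054 -0.566 1.277
vertex -2.335 -0.284 1.846
endloop
endfacet
facet normal -0.895 0.198 0.399
outer loop
vertex -2.39 0.02 1.572
vertex -2.335 -0.284 1.846
vertex -2.15 0.191 2.025
endloop
endfacet
facet normal 0.896 -0.197 -0.399
outer loop
vertex -1.054 -0.566 1.277
vertex -0.87 -0.091 1.455
vertex -0.891 -0.592 1.656
endloop
endfacet
facet normal -0.206 -0.978 0.021
outer loop
vertex -1.054 -0.566 1.277
vertex -0.891 -0.592 1.656
vertex -2.335 -0.284 1.846
endloop
endfacet
facet normal -0.206 -0.978 0.021
outer loop
vertex -2.335 -0.284 1.846
vertex -0.891 -0.592 1.656
vertex -2.172 -0.31 2.225
endloop
endfacet
facet normal -0.895 0.198 0.399
outer loop
vertex -2.335 -0.284 1.846
vertex -2.172 -0.31 2.225
vertex -2.15 0.191 2.025
endloop
endfacet
facet normal 0.895 -0.198 -0.400
outer loop
vertex -0.891 -0.592 1.656
vertex -0.87 -0.091 1.455
vertex -0.715 -0.324 1.917
endloop
endfacet
facet normal 0.133 -0.735 0.665
outer loop
vertex -0.891 -0.592 1.656
vertex -0.715 -0.324 1.917
vertex -2.172 -0.31 2.225
endloop
endfacet
facet normal 0.133 -0.736 0.664
outer loop
vertex -2.172 -0.31 2.225
vertex -0.715 -0.324 1.917
vertex -1.996 -0.042 2.487
endloop
endfacet
facet normal -0.895 0.198 0.399
outer loop
vertex -2.172 -0.31 2.225
vertex -1.996 -0.042 2.487
vertex -2.15 0.191 2.025
endloop
endfacet
facet normal 0.895 -0.197 -0.400
outer loop
vertex -0.715 -0.324 1.917
vertex -0.87 -0.091 1.455
vertex -0.63 0.08 1.908
endloop
endfacet
facet normal 0.394 -0.063 0.917
outer loop
vertex -0.715 -0.324 1.917
vertex -0.63 0.08 1.908
vertex -1.996 -0.042 2.487
endloop
endfacet
facet normal 0.394 -0.063 0.917
outer loop
vertex -1.996 -0.042 2.487
vertex -0.63 0.08 1.908
vertex -1.911 0.362 2.478
endloop
endfacet
facet normal -0.896 0.197 0.398
outer loop
vertex -1.996 -0.042 2.487
vertex -1.911 0.362 2.478
vertex -2.15 0.191 2.025
endloop
endfacet

endsolid


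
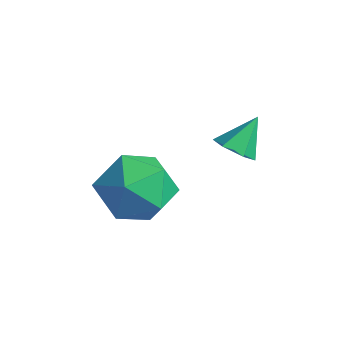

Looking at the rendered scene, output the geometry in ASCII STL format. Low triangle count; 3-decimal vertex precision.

solid 
facet normal 0.026 -0.666 -0.745
outer loop
vertex -2.533 3.13 -3.452
vertex -2.985 2.864 -3.23
vertex -3.058 3.284 -3.608
endloop
endfacet
facet normal 0.340 0.907 -0.248
outer loop
vertex -2.533 3.13 -3.452
vertex -3.058 3.284 -3.608
vertex -3.015 3.596 -2.41
endloop
endfacet
facet normal 0.027 -0.666 -0.745
outer loop
vertex -3.058 3.284 -3.608
vertex -2.985 2.864 -3.23
vertex -3.511 3.018 -3.387
endloop
endfacet
facet normal -0.564 0.804 -0.189
outer loop
vertex -3.058 3.284 -3.608
vertex -3.511 3.018 -3.387
vertex -3.015 3.596 -2.41
endloop
endfacet
facet normal 0.027 -0.666 -0.745
outer loop
vertex -3.511 3.018 -3.387
vertex -2.985 2.864 -3.23
vertex -3.438 2.598 -3.009
endloop
endfacet
facet normal -0.916 0.169 0.365
outer loop
vertex -3.511 3.018 -3.387
vertex -3.438 2.598 -3.009
vertex -3.015 3.596 -2.41
endloop
endfacet
facet normal 0.027 -0.665 -0.746
outer loop
vertex -3.438 2.598 -3.009
vertex -2.985 2.864 -3.23
vertex -2.912 2.443 -2.852
endloop
endfacet
facet normal -0.363 -0.362 0.859
outer loop
vertex -3.438 2.598 -3.009
vertex -2.912 2.443 -2.852
vertex -3.015 3.596 -2.41
endloop
endfacet
facet normal 0.025 -0.665 -0.746
outer loop
vertex -2.912 2.443 -2.852
vertex -2.985 2.864 -3.23
vertex -2.46 2.709 -3.074
endloop
endfacet
facet normal 0.544 -0.258 0.799
outer loop
vertex -2.912 2.443 -2.852
vertex -2.46 2.709 -3.074
vertex -3.015 3.596 -2.41
endloop
endfacet
facet normal 0.025 -0.665 -0.746
outer loop
vertex -2.46 2.709 -3.074
vertex -2.985 2.864 -3.23
vertex -2.533 3.13 -3.452
endloop
endfacet
facet normal 0.894 0.375 0.246
outer loop
vertex -2.46 2.709 -3.074
vertex -2.533 3.13 -3.452
vertex -3.015 3.596 -2.41
endloop
endfacet
facet normal -0.764 0.641 -0.071
outer loop
vertex -4.212 1.244 -4.587
vertex -4.776 0.65 -3.879
vertex -4.137 1.45 -3.527
endloop
endfacet
facet normal -0.142 0.973 -0.179
outer loop
vertex -4.212 1.244 -4.587
vertex -4.137 1.45 -3.527
vertex -3.249 1.466 -4.146
endloop
endfacet
facet normal 0.183 0.658 -0.731
outer loop
vertex -4.212 1.244 -4.587
vertex -3.249 1.466 -4.146
vertex -3.339 0.676 -4.88
endloop
endfacet
facet normal -0.238 0.131 -0.962
outer loop
vertex -4.212 1.244 -4.587
vertex -3.339 0.676 -4.88
vertex -4.283 0.171 -4.716
endloop
endfacet
facet normal -0.823 0.121 -0.554
outer loop
vertex -4.212 1.244 -4.587
vertex -4.283 0.171 -4.716
vertex -4.776 0.65 -3.879
endloop
endfacet
facet normal 0.263 0.878 0.400
outer loop
vertex -3.249 1.466 -4.146
vertex -4.137 1.45 -3.527
vertex -3.217 1.009 -3.164
endloop
endfacet
facet normal -0.743 0.340 0.576
outer loop
vertex -4.137 1.45 -3.527
vertex -4.776 0.65 -3.879
vertex -4.161 0.504 -3.0
endloop
endfacet
facet normal -0.839 -0.503 -0.207
outer loop
vertex -4.776 0.65 -3.879
vertex -4.283 0.171 -4.716
vertex -4.251 -0.286 -3.734
endloop
endfacet
facet normal 0.109 -0.486 -0.867
outer loop
vertex -4.283 0.171 -4.716
vertex -3.339 0.676 -4.88
vertex -3.363 -0.27 -4.353
endloop
endfacet
facet normal 0.790 0.367 -0.492
outer loop
vertex -3.339 0.676 -4.88
vertex -3.249 1.466 -4.146
vertex -2.724 0.53 -4.001
endloop
endfacet
facet normal 0.238 -0.131 0.962
outer loop
vertex -3.288 -0.064 -3.293
vertex -3.217 1.009 -3.164
vertex -4.161 0.504 -3.0
endloop
endfacet
facet normal -0.183 -0.658 0.731
outer loop
vertex -3.288 -0.064 -3.293
vertex -4.161 0.504 -3.0
vertex -4.251 -0.286 -3.734
endloop
endfacet
facet normal 0.142 -0.973 0.179
outer loop
vertex -3.288 -0.064 -3.293
vertex -4.251 -0.286 -3.734
vertex -3.363 -0.27 -4.353
endloop
endfacet
facet normal 0.764 -0.641 0.071
outer loop
vertex -3.288 -0.064 -3.293
vertex -3.363 -0.27 -4.353
vertex -2.724 0.53 -4.001
endloop
endfacet
facet normal 0.823 -0.121 0.554
outer loop
vertex -3.288 -0.064 -3.293
vertex -2.724 0.53 -4.001
vertex -3.217 1.009 -3.164
endloop
endfacet
facet normal -0.109 0.486 0.867
outer loop
vertex -4.161 0.504 -3.0
vertex -3.217 1.009 -3.164
vertex -4.137 1.45 -3.527
endloop
endfacet
facet normal -0.790 -0.367 0.492
outer loop
vertex -4.251 -0.286 -3.734
vertex -4.161 0.504 -3.0
vertex -4.776 0.65 -3.879
endloop
endfacet
facet normal -0.263 -0.878 -0.400
outer loop
vertex -3.363 -0.27 -4.353
vertex -4.251 -0.286 -3.734
vertex -4.283 0.171 -4.716
endloop
endfacet
facet normal 0.743 -0.340 -0.576
outer loop
vertex -2.724 0.53 -4.001
vertex -3.363 -0.27 -4.353
vertex -3.339 0.676 -4.88
endloop
endfacet
facet normal 0.839 0.503 0.207
outer loop
vertex -3.217 1.009 -3.164
vertex -2.724 0.53 -4.001
vertex -3.249 1.466 -4.146
endloop
endfacet

endsolid


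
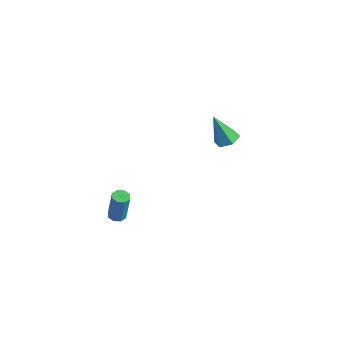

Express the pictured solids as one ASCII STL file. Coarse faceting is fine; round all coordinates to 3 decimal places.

solid 
facet normal 0.382 0.174 -0.908
outer loop
vertex -0.89 4.28 1.287
vertex -1.409 3.819 0.98
vertex -1.559 4.56 1.059
endloop
endfacet
facet normal 0.144 0.809 0.570
outer loop
vertex -0.89 4.28 1.287
vertex -1.559 4.56 1.059
vertex -2.151 3.481 2.74
endloop
endfacet
facet normal 0.382 0.174 -0.908
outer loop
vertex -1.559 4.56 1.059
vertex -1.409 3.819 0.98
vertex -2.078 4.098 0.752
endloop
endfacet
facet normal -0.712 0.678 0.184
outer loop
vertex -1.559 4.56 1.059
vertex -2.078 4.098 0.752
vertex -2.151 3.481 2.74
endloop
endfacet
facet normal 0.382 0.175 -0.907
outer loop
vertex -2.078 4.098 0.752
vertex -1.409 3.819 0.98
vertex -1.929 3.357 0.672
endloop
endfacet
facet normal -0.978 -0.187 -0.094
outer loop
vertex -2.078 4.098 0.752
vertex -1.929 3.357 0.672
vertex -2.151 3.481 2.74
endloop
endfacet
facet normal 0.382 0.175 -0.907
outer loop
vertex -1.929 3.357 0.672
vertex -1.409 3.819 0.98
vertex -1.26 3.077 0.9
endloop
endfacet
facet normal -0.390 -0.921 0.013
outer loop
vertex -1.929 3.357 0.672
vertex -1.26 3.077 0.9
vertex -2.151 3.481 2.74
endloop
endfacet
facet normal 0.383 0.175 -0.907
outer loop
vertex -1.26 3.077 0.9
vertex -1.409 3.819 0.98
vertex -0.741 3.539 1.208
endloop
endfacet
facet normal 0.466 -0.790 0.399
outer loop
vertex -1.26 3.077 0.9
vertex -0.741 3.539 1.208
vertex -2.151 3.481 2.74
endloop
endfacet
facet normal 0.383 0.174 -0.907
outer loop
vertex -0.741 3.539 1.208
vertex -1.409 3.819 0.98
vertex -0.89 4.28 1.287
endloop
endfacet
facet normal 0.732 0.075 0.677
outer loop
vertex -0.741 3.539 1.208
vertex -0.89 4.28 1.287
vertex -2.151 3.481 2.74
endloop
endfacet
facet normal -0.104 -0.090 -0.991
outer loop
vertex -1.667 -3.709 -0.579
vertex -2.131 -3.911 -0.512
vertex -1.949 -3.439 -0.574
endloop
endfacet
facet normal 0.684 0.717 -0.138
outer loop
vertex -1.667 -3.709 -0.579
vertex -1.949 -3.439 -0.574
vertex -1.485 -3.548 1.164
endloop
endfacet
facet normal 0.685 0.715 -0.138
outer loop
vertex -1.485 -3.548 1.164
vertex -1.949 -3.439 -0.574
vertex -1.767 -3.277 1.169
endloop
endfacet
facet normal 0.105 0.091 0.990
outer loop
vertex -1.485 -3.548 1.164
vertex -1.767 -3.277 1.169
vertex -1.949 -3.749 1.232
endloop
endfacet
facet normal -0.103 -0.090 -0.991
outer loop
vertex -1.949 -3.439 -0.574
vertex -2.131 -3.911 -0.512
vertex -2.337 -3.445 -0.533
endloop
endfacet
facet normal -0.025 0.996 -0.090
outer loop
vertex -1.949 -3.439 -0.574
vertex -2.337 -3.445 -0.533
vertex -1.767 -3.277 1.169
endloop
endfacet
facet normal -0.025 0.996 -0.090
outer loop
vertex -1.767 -3.277 1.169
vertex -2.337 -3.445 -0.533
vertex -2.155 -3.283 1.21
endloop
endfacet
facet normal 0.103 0.092 0.990
outer loop
vertex -1.767 -3.277 1.169
vertex -2.155 -3.283 1.21
vertex -1.949 -3.749 1.232
endloop
endfacet
facet normal -0.105 -0.091 -0.990
outer loop
vertex -2.337 -3.445 -0.533
vertex -2.131 -3.911 -0.512
vertex -2.604 -3.724 -0.479
endloop
endfacet
facet normal -0.721 0.692 0.011
outer loop
vertex -2.337 -3.445 -0.533
vertex -2.604 -3.724 -0.479
vertex -2.155 -3.283 1.21
endloop
endfacet
facet normal -0.721 0.692 0.011
outer loop
vertex -2.155 -3.283 1.21
vertex -2.604 -3.724 -0.479
vertex -2.422 -3.562 1.264
endloop
endfacet
facet normal 0.104 0.093 0.990
outer loop
vertex -2.155 -3.283 1.21
vertex -2.422 -3.562 1.264
vertex -1.949 -3.749 1.232
endloop
endfacet
facet normal -0.105 -0.092 -0.990
outer loop
vertex -2.604 -3.724 -0.479
vertex -2.131 -3.911 -0.512
vertex -2.595 -4.112 -0.444
endloop
endfacet
facet normal -0.994 -0.014 0.105
outer loop
vertex -2.604 -3.724 -0.479
vertex -2.595 -4.112 -0.444
vertex -2.422 -3.562 1.264
endloop
endfacet
facet normal -0.994 -0.014 0.105
outer loop
vertex -2.422 -3.562 1.264
vertex -2.595 -4.112 -0.444
vertex -2.413 -3.951 1.299
endloop
endfacet
facet normal 0.103 0.092 0.990
outer loop
vertex -2.422 -3.562 1.264
vertex -2.413 -3.951 1.299
vertex -1.949 -3.749 1.232
endloop
endfacet
facet normal -0.105 -0.091 -0.990
outer loop
vertex -2.595 -4.112 -0.444
vertex -2.131 -3.911 -0.512
vertex -2.313 -4.383 -0.449
endloop
endfacet
facet normal -0.685 -0.715 0.138
outer loop
vertex -2.595 -4.112 -0.444
vertex -2.313 -4.383 -0.449
vertex -2.413 -3.951 1.299
endloop
endfacet
facet normal -0.684 -0.717 0.138
outer loop
vertex -2.413 -3.951 1.299
vertex -2.313 -4.383 -0.449
vertex -2.131 -4.221 1.294
endloop
endfacet
facet normal 0.104 0.090 0.991
outer loop
vertex -2.413 -3.951 1.299
vertex -2.131 -4.221 1.294
vertex -1.949 -3.749 1.232
endloop
endfacet
facet normal -0.103 -0.092 -0.990
outer loop
vertex -2.313 -4.383 -0.449
vertex -2.131 -3.911 -0.512
vertex -1.925 -4.377 -0.49
endloop
endfacet
facet normal 0.025 -0.996 0.090
outer loop
vertex -2.313 -4.383 -0.449
vertex -1.925 -4.377 -0.49
vertex -2.131 -4.221 1.294
endloop
endfacet
facet normal 0.025 -0.996 0.090
outer loop
vertex -2.131 -4.221 1.294
vertex -1.925 -4.377 -0.49
vertex -1.743 -4.215 1.253
endloop
endfacet
facet normal 0.103 0.090 0.991
outer loop
vertex -2.131 -4.221 1.294
vertex -1.743 -4.215 1.253
vertex -1.949 -3.749 1.232
endloop
endfacet
facet normal -0.104 -0.093 -0.990
outer loop
vertex -1.925 -4.377 -0.49
vertex -2.131 -3.911 -0.512
vertex -1.658 -4.098 -0.544
endloop
endfacet
facet normal 0.721 -0.692 -0.011
outer loop
vertex -1.925 -4.377 -0.49
vertex -1.658 -4.098 -0.544
vertex -1.743 -4.215 1.253
endloop
endfacet
facet normal 0.721 -0.692 -0.011
outer loop
vertex -1.743 -4.215 1.253
vertex -1.658 -4.098 -0.544
vertex -1.476 -3.936 1.199
endloop
endfacet
facet normal 0.105 0.091 0.990
outer loop
vertex -1.743 -4.215 1.253
vertex -1.476 -3.936 1.199
vertex -1.949 -3.749 1.232
endloop
endfacet
facet normal -0.103 -0.092 -0.990
outer loop
vertex -1.658 -4.098 -0.544
vertex -2.131 -3.911 -0.512
vertex -1.667 -3.709 -0.579
endloop
endfacet
facet normal 0.994 0.014 -0.105
outer loop
vertex -1.658 -4.098 -0.544
vertex -1.667 -3.709 -0.579
vertex -1.476 -3.936 1.199
endloop
endfacet
facet normal 0.994 0.014 -0.105
outer loop
vertex -1.476 -3.936 1.199
vertex -1.667 -3.709 -0.579
vertex -1.485 -3.548 1.164
endloop
endfacet
facet normal 0.105 0.092 0.990
outer loop
vertex -1.476 -3.936 1.199
vertex -1.485 -3.548 1.164
vertex -1.949 -3.749 1.232
endloop
endfacet

endsolid


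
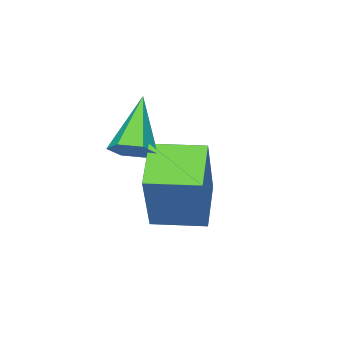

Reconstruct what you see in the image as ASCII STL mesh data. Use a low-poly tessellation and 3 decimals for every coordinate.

solid 
facet normal 0.572 0.377 -0.729
outer loop
vertex -0.282 -2.038 -1.604
vertex -0.697 -2.048 -1.935
vertex -0.603 -1.618 -1.639
endloop
endfacet
facet normal 0.368 0.353 0.861
outer loop
vertex -0.282 -2.038 -1.604
vertex -0.603 -1.618 -1.639
vertex -1.583 -2.632 -0.805
endloop
endfacet
facet normal 0.571 0.377 -0.729
outer loop
vertex -0.603 -1.618 -1.639
vertex -0.697 -2.048 -1.935
vertex -1.018 -1.628 -1.969
endloop
endfacet
facet normal -0.400 0.781 0.479
outer loop
vertex -0.603 -1.618 -1.639
vertex -1.018 -1.628 -1.969
vertex -1.583 -2.632 -0.805
endloop
endfacet
facet normal 0.572 0.378 -0.728
outer loop
vertex -1.018 -1.628 -1.969
vertex -0.697 -2.048 -1.935
vertex -1.111 -2.058 -2.265
endloop
endfacet
facet normal -0.931 0.321 -0.175
outer loop
vertex -1.018 -1.628 -1.969
vertex -1.111 -2.058 -2.265
vertex -1.583 -2.632 -0.805
endloop
endfacet
facet normal 0.572 0.376 -0.729
outer loop
vertex -1.111 -2.058 -2.265
vertex -0.697 -2.048 -1.935
vertex -0.79 -2.478 -2.23
endloop
endfacet
facet normal -0.693 -0.567 -0.447
outer loop
vertex -1.111 -2.058 -2.265
vertex -0.79 -2.478 -2.23
vertex -1.583 -2.632 -0.805
endloop
endfacet
facet normal 0.572 0.376 -0.729
outer loop
vertex -0.79 -2.478 -2.23
vertex -0.697 -2.048 -1.935
vertex -0.376 -2.468 -1.9
endloop
endfacet
facet normal 0.076 -0.995 -0.065
outer loop
vertex -0.79 -2.478 -2.23
vertex -0.376 -2.468 -1.9
vertex -1.583 -2.632 -0.805
endloop
endfacet
facet normal 0.572 0.377 -0.729
outer loop
vertex -0.376 -2.468 -1.9
vertex -0.697 -2.048 -1.935
vertex -0.282 -2.038 -1.604
endloop
endfacet
facet normal 0.606 -0.537 0.587
outer loop
vertex -0.376 -2.468 -1.9
vertex -0.282 -2.038 -1.604
vertex -1.583 -2.632 -0.805
endloop
endfacet
facet normal -0.678 -0.538 0.501
outer loop
vertex -1.284 -2.153 -1.947
vertex -2.044 -1.186 -1.937
vertex -2.07 -2.752 -3.652
endloop
endfacet
facet normal 0.618 -0.786 -0.009
outer loop
vertex -1.216 -2.074 -4.283
vertex -1.284 -2.153 -1.947
vertex -2.07 -2.752 -3.652
endloop
endfacet
facet normal -0.677 -0.538 0.502
outer loop
vertex -2.07 -2.752 -3.652
vertex -2.044 -1.186 -1.937
vertex -2.83 -1.785 -3.641
endloop
endfacet
facet normal -0.399 -0.303 -0.865
outer loop
vertex -2.83 -1.785 -3.641
vertex -1.216 -2.074 -4.283
vertex -2.07 -2.752 -3.652
endloop
endfacet
facet normal 0.398 0.304 0.865
outer loop
vertex -1.284 -2.153 -1.947
vertex -1.19 -0.508 -2.568
vertex -2.044 -1.186 -1.937
endloop
endfacet
facet normal 0.618 -0.786 -0.009
outer loop
vertex -0.43 -1.475 -2.579
vertex -1.284 -2.153 -1.947
vertex -1.216 -2.074 -4.283
endloop
endfacet
facet normal 0.399 0.304 0.865
outer loop
vertex -0.43 -1.475 -2.579
vertex -1.19 -0.508 -2.568
vertex -1.284 -2.153 -1.947
endloop
endfacet
facet normal -0.618 0.786 0.009
outer loop
vertex -2.044 -1.186 -1.937
vertex -1.19 -0.508 -2.568
vertex -2.83 -1.785 -3.641
endloop
endfacet
facet normal -0.399 -0.304 -0.865
outer loop
vertex -1.976 -1.107 -4.273
vertex -1.216 -2.074 -4.283
vertex -2.83 -1.785 -3.641
endloop
endfacet
facet normal -0.618 0.786 0.009
outer loop
vertex -2.83 -1.785 -3.641
vertex -1.19 -0.508 -2.568
vertex -1.976 -1.107 -4.273
endloop
endfacet
facet normal 0.678 0.538 -0.502
outer loop
vertex -1.976 -1.107 -4.273
vertex -0.43 -1.475 -2.579
vertex -1.216 -2.074 -4.283
endloop
endfacet
facet normal 0.677 0.538 -0.501
outer loop
vertex -1.19 -0.508 -2.568
vertex -0.43 -1.475 -2.579
vertex -1.976 -1.107 -4.273
endloop
endfacet

endsolid


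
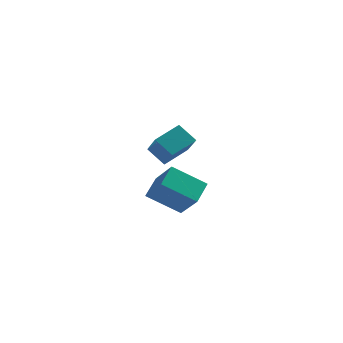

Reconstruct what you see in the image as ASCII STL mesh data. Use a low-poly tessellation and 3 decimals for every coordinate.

solid 
facet normal -0.709 0.296 0.640
outer loop
vertex -3.843 2.161 -0.678
vertex -2.784 3.31 -0.036
vertex -4.473 3.469 -1.98
endloop
endfacet
facet normal -0.627 -0.680 -0.380
outer loop
vertex -3.516 3.07 -2.844
vertex -3.843 2.161 -0.678
vertex -4.473 3.469 -1.98
endloop
endfacet
facet normal -0.709 0.295 0.640
outer loop
vertex -4.473 3.469 -1.98
vertex -2.784 3.31 -0.036
vertex -3.414 4.618 -1.337
endloop
endfacet
facet normal -0.323 0.671 -0.667
outer loop
vertex -3.414 4.618 -1.337
vertex -3.516 3.07 -2.844
vertex -4.473 3.469 -1.98
endloop
endfacet
facet normal 0.323 -0.671 0.668
outer loop
vertex -3.843 2.161 -0.678
vertex -1.827 2.911 -0.9
vertex -2.784 3.31 -0.036
endloop
endfacet
facet normal -0.627 -0.680 -0.380
outer loop
vertex -2.886 1.762 -1.543
vertex -3.843 2.161 -0.678
vertex -3.516 3.07 -2.844
endloop
endfacet
facet normal 0.323 -0.671 0.667
outer loop
vertex -2.886 1.762 -1.543
vertex -1.827 2.911 -0.9
vertex -3.843 2.161 -0.678
endloop
endfacet
facet normal 0.627 0.680 0.380
outer loop
vertex -2.784 3.31 -0.036
vertex -1.827 2.911 -0.9
vertex -3.414 4.618 -1.337
endloop
endfacet
facet normal -0.323 0.671 -0.667
outer loop
vertex -2.457 4.219 -2.202
vertex -3.516 3.07 -2.844
vertex -3.414 4.618 -1.337
endloop
endfacet
facet normal 0.627 0.680 0.380
outer loop
vertex -3.414 4.618 -1.337
vertex -1.827 2.911 -0.9
vertex -2.457 4.219 -2.202
endloop
endfacet
facet normal 0.709 -0.296 -0.640
outer loop
vertex -2.457 4.219 -2.202
vertex -2.886 1.762 -1.543
vertex -3.516 3.07 -2.844
endloop
endfacet
facet normal 0.709 -0.296 -0.640
outer loop
vertex -1.827 2.911 -0.9
vertex -2.886 1.762 -1.543
vertex -2.457 4.219 -2.202
endloop
endfacet
facet normal -0.498 0.512 -0.700
outer loop
vertex -3.157 -1.634 -1.671
vertex -1.423 -1.483 -2.793
vertex -3.478 -2.85 -2.331
endloop
endfacet
facet normal -0.837 -0.073 0.542
outer loop
vertex -2.537 -3.817 -1.007
vertex -3.157 -1.634 -1.671
vertex -3.478 -2.85 -2.331
endloop
endfacet
facet normal -0.498 0.512 -0.700
outer loop
vertex -3.478 -2.85 -2.331
vertex -1.423 -1.483 -2.793
vertex -1.744 -2.699 -3.453
endloop
endfacet
facet normal -0.226 -0.856 -0.465
outer loop
vertex -1.744 -2.699 -3.453
vertex -2.537 -3.817 -1.007
vertex -3.478 -2.85 -2.331
endloop
endfacet
facet normal 0.226 0.856 0.465
outer loop
vertex -3.157 -1.634 -1.671
vertex -0.482 -2.45 -1.469
vertex -1.423 -1.483 -2.793
endloop
endfacet
facet normal -0.837 -0.073 0.542
outer loop
vertex -2.216 -2.601 -0.347
vertex -3.157 -1.634 -1.671
vertex -2.537 -3.817 -1.007
endloop
endfacet
facet normal 0.226 0.856 0.465
outer loop
vertex -2.216 -2.601 -0.347
vertex -0.482 -2.45 -1.469
vertex -3.157 -1.634 -1.671
endloop
endfacet
facet normal 0.837 0.073 -0.542
outer loop
vertex -1.423 -1.483 -2.793
vertex -0.482 -2.45 -1.469
vertex -1.744 -2.699 -3.453
endloop
endfacet
facet normal -0.226 -0.856 -0.465
outer loop
vertex -0.803 -3.666 -2.129
vertex -2.537 -3.817 -1.007
vertex -1.744 -2.699 -3.453
endloop
endfacet
facet normal 0.837 0.073 -0.542
outer loop
vertex -1.744 -2.699 -3.453
vertex -0.482 -2.45 -1.469
vertex -0.803 -3.666 -2.129
endloop
endfacet
facet normal 0.498 -0.512 0.700
outer loop
vertex -0.803 -3.666 -2.129
vertex -2.216 -2.601 -0.347
vertex -2.537 -3.817 -1.007
endloop
endfacet
facet normal 0.498 -0.512 0.700
outer loop
vertex -0.482 -2.45 -1.469
vertex -2.216 -2.601 -0.347
vertex -0.803 -3.666 -2.129
endloop
endfacet

endsolid


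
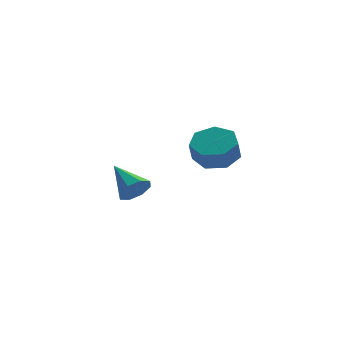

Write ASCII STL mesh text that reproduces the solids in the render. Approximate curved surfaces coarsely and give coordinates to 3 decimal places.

solid 
facet normal 0.218 0.345 -0.913
outer loop
vertex 1.877 -1.778 3.836
vertex 0.98 -2.076 3.509
vertex 1.239 -1.194 3.904
endloop
endfacet
facet normal 0.642 0.654 0.401
outer loop
vertex 1.877 -1.778 3.836
vertex 1.239 -1.194 3.904
vertex 1.657 -2.127 4.758
endloop
endfacet
facet normal 0.642 0.654 0.401
outer loop
vertex 1.657 -2.127 4.758
vertex 1.239 -1.194 3.904
vertex 1.019 -1.543 4.826
endloop
endfacet
facet normal -0.219 -0.345 0.913
outer loop
vertex 1.657 -2.127 4.758
vertex 1.019 -1.543 4.826
vertex 0.76 -2.424 4.431
endloop
endfacet
facet normal 0.218 0.345 -0.913
outer loop
vertex 1.239 -1.194 3.904
vertex 0.98 -2.076 3.509
vertex 0.406 -1.274 3.675
endloop
endfacet
facet normal -0.175 0.934 0.312
outer loop
vertex 1.239 -1.194 3.904
vertex 0.406 -1.274 3.675
vertex 1.019 -1.543 4.826
endloop
endfacet
facet normal -0.175 0.934 0.312
outer loop
vertex 1.019 -1.543 4.826
vertex 0.406 -1.274 3.675
vertex 0.186 -1.623 4.597
endloop
endfacet
facet normal -0.218 -0.345 0.913
outer loop
vertex 1.019 -1.543 4.826
vertex 0.186 -1.623 4.597
vertex 0.76 -2.424 4.431
endloop
endfacet
facet normal 0.218 0.345 -0.913
outer loop
vertex 0.406 -1.274 3.675
vertex 0.98 -2.076 3.509
vertex 0.005 -1.957 3.321
endloop
endfacet
facet normal -0.860 0.511 -0.012
outer loop
vertex 0.406 -1.274 3.675
vertex 0.005 -1.957 3.321
vertex 0.186 -1.623 4.597
endloop
endfacet
facet normal -0.860 0.511 -0.012
outer loop
vertex 0.186 -1.623 4.597
vertex 0.005 -1.957 3.321
vertex -0.215 -2.306 4.243
endloop
endfacet
facet normal -0.218 -0.345 0.913
outer loop
vertex 0.186 -1.623 4.597
vertex -0.215 -2.306 4.243
vertex 0.76 -2.424 4.431
endloop
endfacet
facet normal 0.218 0.346 -0.913
outer loop
vertex 0.005 -1.957 3.321
vertex 0.98 -2.076 3.509
vertex 0.339 -2.73 3.108
endloop
endfacet
facet normal -0.897 -0.298 -0.327
outer loop
vertex 0.005 -1.957 3.321
vertex 0.339 -2.73 3.108
vertex -0.215 -2.306 4.243
endloop
endfacet
facet normal -0.897 -0.297 -0.327
outer loop
vertex -0.215 -2.306 4.243
vertex 0.339 -2.73 3.108
vertex 0.118 -3.078 4.03
endloop
endfacet
facet normal -0.218 -0.346 0.913
outer loop
vertex -0.215 -2.306 4.243
vertex 0.118 -3.078 4.03
vertex 0.76 -2.424 4.431
endloop
endfacet
facet normal 0.219 0.345 -0.913
outer loop
vertex 0.339 -2.73 3.108
vertex 0.98 -2.076 3.509
vertex 1.155 -3.01 3.198
endloop
endfacet
facet normal -0.259 -0.882 -0.395
outer loop
vertex 0.339 -2.73 3.108
vertex 1.155 -3.01 3.198
vertex 0.118 -3.078 4.03
endloop
endfacet
facet normal -0.259 -0.882 -0.395
outer loop
vertex 0.118 -3.078 4.03
vertex 1.155 -3.01 3.198
vertex 0.935 -3.358 4.12
endloop
endfacet
facet normal -0.219 -0.345 0.913
outer loop
vertex 0.118 -3.078 4.03
vertex 0.935 -3.358 4.12
vertex 0.76 -2.424 4.431
endloop
endfacet
facet normal 0.217 0.345 -0.913
outer loop
vertex 1.155 -3.01 3.198
vertex 0.98 -2.076 3.509
vertex 1.84 -2.586 3.521
endloop
endfacet
facet normal 0.574 -0.802 -0.166
outer loop
vertex 1.155 -3.01 3.198
vertex 1.84 -2.586 3.521
vertex 0.935 -3.358 4.12
endloop
endfacet
facet normal 0.574 -0.802 -0.167
outer loop
vertex 0.935 -3.358 4.12
vertex 1.84 -2.586 3.521
vertex 1.62 -2.935 4.443
endloop
endfacet
facet normal -0.218 -0.345 0.913
outer loop
vertex 0.935 -3.358 4.12
vertex 1.62 -2.935 4.443
vertex 0.76 -2.424 4.431
endloop
endfacet
facet normal 0.218 0.346 -0.913
outer loop
vertex 1.84 -2.586 3.521
vertex 0.98 -2.076 3.509
vertex 1.877 -1.778 3.836
endloop
endfacet
facet normal 0.975 -0.118 0.188
outer loop
vertex 1.84 -2.586 3.521
vertex 1.877 -1.778 3.836
vertex 1.62 -2.935 4.443
endloop
endfacet
facet normal 0.975 -0.118 0.188
outer loop
vertex 1.62 -2.935 4.443
vertex 1.877 -1.778 3.836
vertex 1.657 -2.127 4.758
endloop
endfacet
facet normal -0.218 -0.346 0.913
outer loop
vertex 1.62 -2.935 4.443
vertex 1.657 -2.127 4.758
vertex 0.76 -2.424 4.431
endloop
endfacet
facet normal 0.340 -0.814 -0.471
outer loop
vertex -1.09 2.511 -0.781
vertex -1.496 2.041 -0.261
vertex -1.665 2.384 -0.976
endloop
endfacet
facet normal 0.016 0.815 -0.579
outer loop
vertex -1.09 2.511 -0.781
vertex -1.665 2.384 -0.976
vertex -2.104 3.499 0.581
endloop
endfacet
facet normal 0.340 -0.814 -0.471
outer loop
vertex -1.665 2.384 -0.976
vertex -1.496 2.041 -0.261
vertex -2.141 2.056 -0.752
endloop
endfacet
facet normal -0.632 0.534 -0.561
outer loop
vertex -1.665 2.384 -0.976
vertex -2.141 2.056 -0.752
vertex -2.104 3.499 0.581
endloop
endfacet
facet normal 0.340 -0.814 -0.471
outer loop
vertex -2.141 2.056 -0.752
vertex -1.496 2.041 -0.261
vertex -2.239 1.719 -0.24
endloop
endfacet
facet normal -0.986 0.124 -0.107
outer loop
vertex -2.141 2.056 -0.752
vertex -2.239 1.719 -0.24
vertex -2.104 3.499 0.581
endloop
endfacet
facet normal 0.340 -0.814 -0.471
outer loop
vertex -2.239 1.719 -0.24
vertex -1.496 2.041 -0.261
vertex -1.902 1.571 0.259
endloop
endfacet
facet normal -0.839 -0.174 0.515
outer loop
vertex -2.239 1.719 -0.24
vertex -1.902 1.571 0.259
vertex -2.104 3.499 0.581
endloop
endfacet
facet normal 0.340 -0.814 -0.471
outer loop
vertex -1.902 1.571 0.259
vertex -1.496 2.041 -0.261
vertex -1.327 1.699 0.453
endloop
endfacet
facet normal -0.277 -0.186 0.943
outer loop
vertex -1.902 1.571 0.259
vertex -1.327 1.699 0.453
vertex -2.104 3.499 0.581
endloop
endfacet
facet normal 0.340 -0.814 -0.470
outer loop
vertex -1.327 1.699 0.453
vertex -1.496 2.041 -0.261
vertex -0.851 2.027 0.229
endloop
endfacet
facet normal 0.370 0.094 0.924
outer loop
vertex -1.327 1.699 0.453
vertex -0.851 2.027 0.229
vertex -2.104 3.499 0.581
endloop
endfacet
facet normal 0.340 -0.814 -0.470
outer loop
vertex -0.851 2.027 0.229
vertex -1.496 2.041 -0.261
vertex -0.753 2.363 -0.282
endloop
endfacet
facet normal 0.724 0.504 0.470
outer loop
vertex -0.851 2.027 0.229
vertex -0.753 2.363 -0.282
vertex -2.104 3.499 0.581
endloop
endfacet
facet normal 0.340 -0.814 -0.471
outer loop
vertex -0.753 2.363 -0.282
vertex -1.496 2.041 -0.261
vertex -1.09 2.511 -0.781
endloop
endfacet
facet normal 0.577 0.802 -0.152
outer loop
vertex -0.753 2.363 -0.282
vertex -1.09 2.511 -0.781
vertex -2.104 3.499 0.581
endloop
endfacet

endsolid


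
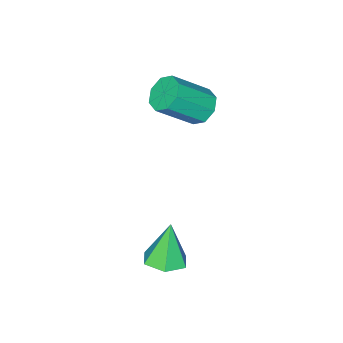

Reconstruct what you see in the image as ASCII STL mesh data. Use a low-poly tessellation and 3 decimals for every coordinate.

solid 
facet normal 0.298 0.130 -0.946
outer loop
vertex 3.277 1.093 -1.488
vertex 2.635 0.455 -1.778
vertex 2.401 1.375 -1.725
endloop
endfacet
facet normal 0.111 0.818 0.564
outer loop
vertex 3.277 1.093 -1.488
vertex 2.401 1.375 -1.725
vertex 2.065 0.205 0.038
endloop
endfacet
facet normal 0.297 0.130 -0.946
outer loop
vertex 2.401 1.375 -1.725
vertex 2.635 0.455 -1.778
vertex 1.759 0.737 -2.014
endloop
endfacet
facet normal -0.737 0.619 0.270
outer loop
vertex 2.401 1.375 -1.725
vertex 1.759 0.737 -2.014
vertex 2.065 0.205 0.038
endloop
endfacet
facet normal 0.297 0.131 -0.946
outer loop
vertex 1.759 0.737 -2.014
vertex 2.635 0.455 -1.778
vertex 1.993 -0.182 -2.068
endloop
endfacet
facet normal -0.965 -0.250 0.079
outer loop
vertex 1.759 0.737 -2.014
vertex 1.993 -0.182 -2.068
vertex 2.065 0.205 0.038
endloop
endfacet
facet normal 0.298 0.130 -0.946
outer loop
vertex 1.993 -0.182 -2.068
vertex 2.635 0.455 -1.778
vertex 2.869 -0.464 -1.831
endloop
endfacet
facet normal -0.345 -0.921 0.181
outer loop
vertex 1.993 -0.182 -2.068
vertex 2.869 -0.464 -1.831
vertex 2.065 0.205 0.038
endloop
endfacet
facet normal 0.297 0.130 -0.946
outer loop
vertex 2.869 -0.464 -1.831
vertex 2.635 0.455 -1.778
vertex 3.511 0.174 -1.542
endloop
endfacet
facet normal 0.503 -0.722 0.475
outer loop
vertex 2.869 -0.464 -1.831
vertex 3.511 0.174 -1.542
vertex 2.065 0.205 0.038
endloop
endfacet
facet normal 0.297 0.131 -0.946
outer loop
vertex 3.511 0.174 -1.542
vertex 2.635 0.455 -1.778
vertex 3.277 1.093 -1.488
endloop
endfacet
facet normal 0.731 0.147 0.666
outer loop
vertex 3.511 0.174 -1.542
vertex 3.277 1.093 -1.488
vertex 2.065 0.205 0.038
endloop
endfacet
facet normal -0.662 0.351 -0.663
outer loop
vertex -2.081 -3.054 1.696
vertex -2.502 -2.617 2.348
vertex -1.838 -2.424 1.787
endloop
endfacet
facet normal 0.659 -0.148 -0.737
outer loop
vertex -2.081 -3.054 1.696
vertex -1.838 -2.424 1.787
vertex -0.678 -3.799 3.1
endloop
endfacet
facet normal 0.659 -0.148 -0.737
outer loop
vertex -0.678 -3.799 3.1
vertex -1.838 -2.424 1.787
vertex -0.435 -3.169 3.191
endloop
endfacet
facet normal 0.663 -0.351 0.662
outer loop
vertex -0.678 -3.799 3.1
vertex -0.435 -3.169 3.191
vertex -1.098 -3.363 3.752
endloop
endfacet
facet normal -0.662 0.352 -0.662
outer loop
vertex -1.838 -2.424 1.787
vertex -2.502 -2.617 2.348
vertex -1.984 -1.908 2.207
endloop
endfacet
facet normal 0.718 0.550 -0.426
outer loop
vertex -1.838 -2.424 1.787
vertex -1.984 -1.908 2.207
vertex -0.435 -3.169 3.191
endloop
endfacet
facet normal 0.718 0.549 -0.427
outer loop
vertex -0.435 -3.169 3.191
vertex -1.984 -1.908 2.207
vertex -0.58 -2.653 3.611
endloop
endfacet
facet normal 0.662 -0.352 0.661
outer loop
vertex -0.435 -3.169 3.191
vertex -0.58 -2.653 3.611
vertex -1.098 -3.363 3.752
endloop
endfacet
facet normal -0.662 0.352 -0.662
outer loop
vertex -1.984 -1.908 2.207
vertex -2.502 -2.617 2.348
vertex -2.433 -1.807 2.709
endloop
endfacet
facet normal 0.357 0.924 0.133
outer loop
vertex -1.984 -1.908 2.207
vertex -2.433 -1.807 2.709
vertex -0.58 -2.653 3.611
endloop
endfacet
facet normal 0.357 0.924 0.133
outer loop
vertex -0.58 -2.653 3.611
vertex -2.433 -1.807 2.709
vertex -1.029 -2.552 4.113
endloop
endfacet
facet normal 0.662 -0.351 0.662
outer loop
vertex -0.58 -2.653 3.611
vertex -1.029 -2.552 4.113
vertex -1.098 -3.363 3.752
endloop
endfacet
facet normal -0.662 0.351 -0.662
outer loop
vertex -2.433 -1.807 2.709
vertex -2.502 -2.617 2.348
vertex -2.922 -2.181 3.0
endloop
endfacet
facet normal -0.213 0.758 0.616
outer loop
vertex -2.433 -1.807 2.709
vertex -2.922 -2.181 3.0
vertex -1.029 -2.552 4.113
endloop
endfacet
facet normal -0.213 0.759 0.616
outer loop
vertex -1.029 -2.552 4.113
vertex -2.922 -2.181 3.0
vertex -1.519 -2.926 4.404
endloop
endfacet
facet normal 0.662 -0.351 0.663
outer loop
vertex -1.029 -2.552 4.113
vertex -1.519 -2.926 4.404
vertex -1.098 -3.363 3.752
endloop
endfacet
facet normal -0.663 0.351 -0.662
outer loop
vertex -2.922 -2.181 3.0
vertex -2.502 -2.617 2.348
vertex -3.165 -2.811 2.909
endloop
endfacet
facet normal -0.659 0.148 0.737
outer loop
vertex -2.922 -2.181 3.0
vertex -3.165 -2.811 2.909
vertex -1.519 -2.926 4.404
endloop
endfacet
facet normal -0.659 0.148 0.737
outer loop
vertex -1.519 -2.926 4.404
vertex -3.165 -2.811 2.909
vertex -1.762 -3.556 4.313
endloop
endfacet
facet normal 0.662 -0.351 0.663
outer loop
vertex -1.519 -2.926 4.404
vertex -1.762 -3.556 4.313
vertex -1.098 -3.363 3.752
endloop
endfacet
facet normal -0.662 0.352 -0.661
outer loop
vertex -3.165 -2.811 2.909
vertex -2.502 -2.617 2.348
vertex -3.02 -3.327 2.489
endloop
endfacet
facet normal -0.719 -0.549 0.427
outer loop
vertex -3.165 -2.811 2.909
vertex -3.02 -3.327 2.489
vertex -1.762 -3.556 4.313
endloop
endfacet
facet normal -0.718 -0.550 0.426
outer loop
vertex -1.762 -3.556 4.313
vertex -3.02 -3.327 2.489
vertex -1.616 -4.072 3.893
endloop
endfacet
facet normal 0.662 -0.352 0.662
outer loop
vertex -1.762 -3.556 4.313
vertex -1.616 -4.072 3.893
vertex -1.098 -3.363 3.752
endloop
endfacet
facet normal -0.662 0.351 -0.662
outer loop
vertex -3.02 -3.327 2.489
vertex -2.502 -2.617 2.348
vertex -2.571 -3.428 1.987
endloop
endfacet
facet normal -0.357 -0.924 -0.133
outer loop
vertex -3.02 -3.327 2.489
vertex -2.571 -3.428 1.987
vertex -1.616 -4.072 3.893
endloop
endfacet
facet normal -0.357 -0.924 -0.133
outer loop
vertex -1.616 -4.072 3.893
vertex -2.571 -3.428 1.987
vertex -1.167 -4.173 3.391
endloop
endfacet
facet normal 0.662 -0.352 0.662
outer loop
vertex -1.616 -4.072 3.893
vertex -1.167 -4.173 3.391
vertex -1.098 -3.363 3.752
endloop
endfacet
facet normal -0.662 0.351 -0.663
outer loop
vertex -2.571 -3.428 1.987
vertex -2.502 -2.617 2.348
vertex -2.081 -3.054 1.696
endloop
endfacet
facet normal 0.213 -0.759 -0.616
outer loop
vertex -2.571 -3.428 1.987
vertex -2.081 -3.054 1.696
vertex -1.167 -4.173 3.391
endloop
endfacet
facet normal 0.214 -0.758 -0.616
outer loop
vertex -1.167 -4.173 3.391
vertex -2.081 -3.054 1.696
vertex -0.678 -3.799 3.1
endloop
endfacet
facet normal 0.662 -0.351 0.662
outer loop
vertex -1.167 -4.173 3.391
vertex -0.678 -3.799 3.1
vertex -1.098 -3.363 3.752
endloop
endfacet

endsolid
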